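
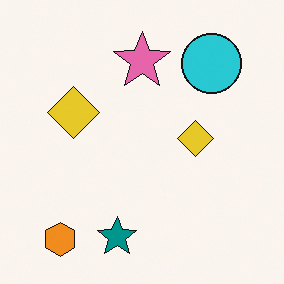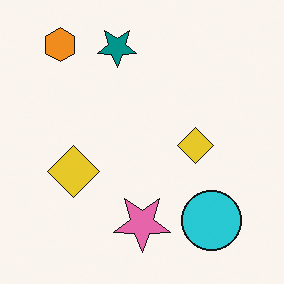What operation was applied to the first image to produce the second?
It was flipped vertically (top ↔ bottom).

The orange hexagon is in the bottom-left of the first image and the top-left of the second — shapes on opposite sides of the horizontal midline have swapped in a mirror flip.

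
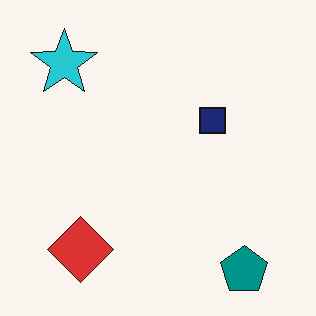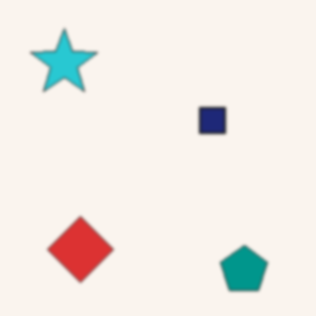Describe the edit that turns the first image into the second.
This is the original image given a subtle gaussian blur.

Shape edges and outlines are uniformly softened across the whole image.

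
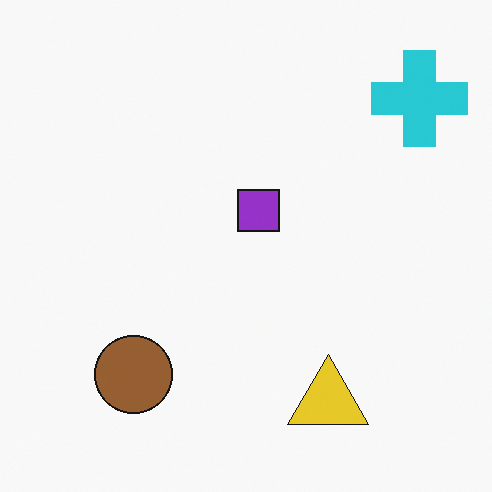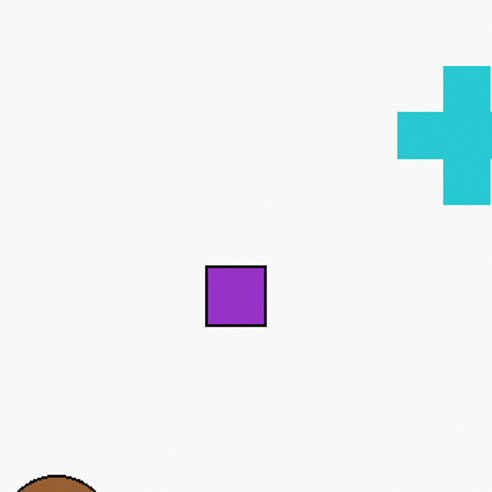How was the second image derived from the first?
The second image is the first cropped to a modestly smaller region and rescaled.

The visible shapes are larger and the field of view is narrower; shapes near the original edges may be partly or wholly outside the frame — a crop-and-rescale.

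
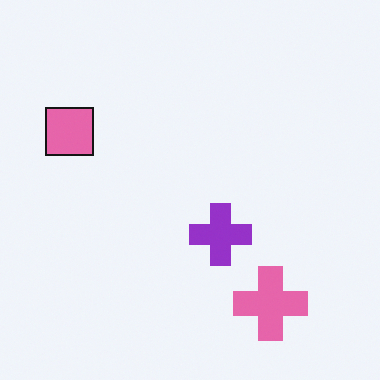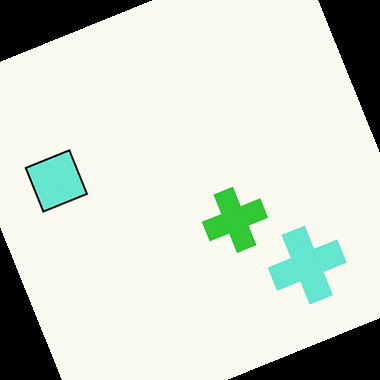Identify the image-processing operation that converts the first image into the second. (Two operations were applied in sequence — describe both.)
This is the original image hue-shifted through roughly half the color wheel, then rotated counter-clockwise by a clearly visible amount.

Every shape's color has rotated by the same amount around the hue wheel — a uniform hue shift. Every shape is tilted by the same angle and the image corners show triangular fill wedges — a whole-image rotation by a non-right angle.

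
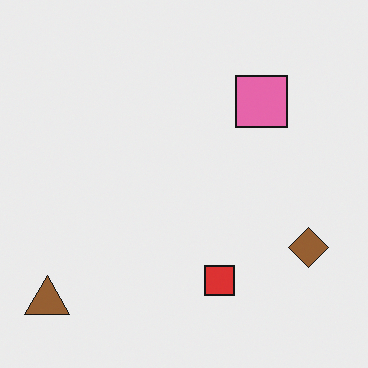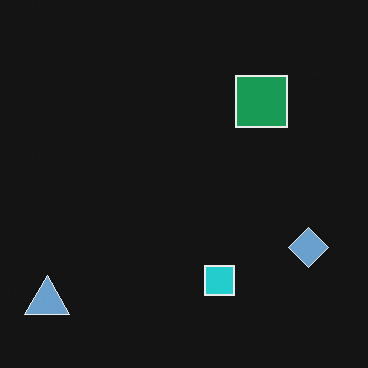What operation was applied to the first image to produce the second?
It was color-inverted (negative).

The light background has become dark and every shape's color is its complement — a photographic negative.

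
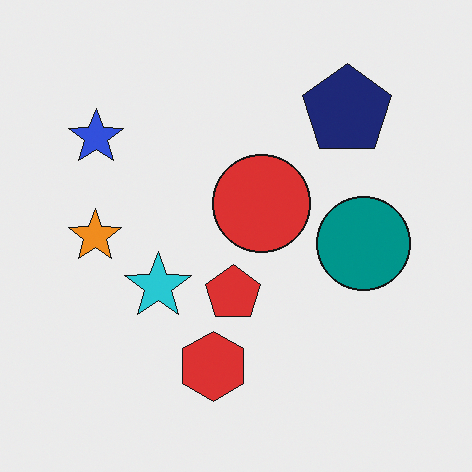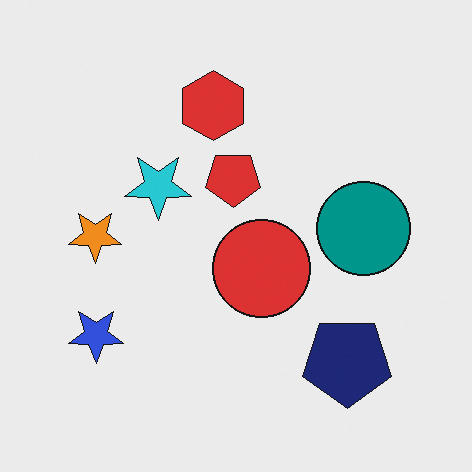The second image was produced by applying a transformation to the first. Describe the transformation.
The image was flipped vertically (top ↔ bottom).

The red hexagon is in the bottom of the first image and the top of the second — shapes on opposite sides of the horizontal midline have swapped in a mirror flip.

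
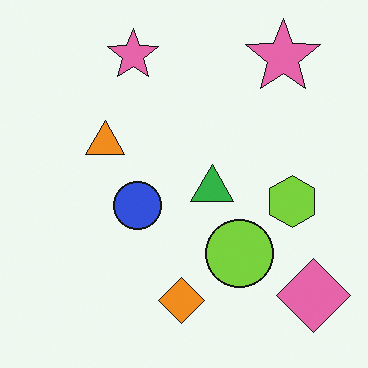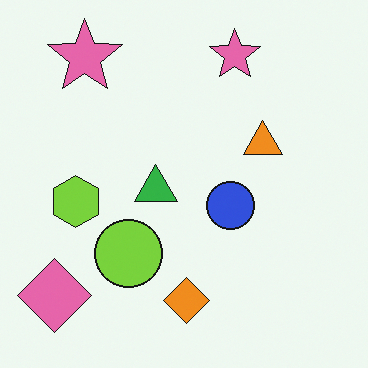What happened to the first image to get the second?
It was flipped horizontally (left ↔ right).

The pink diamond is in the bottom-right of the first image and the bottom-left of the second — shapes on opposite sides of the vertical midline have swapped in a mirror flip.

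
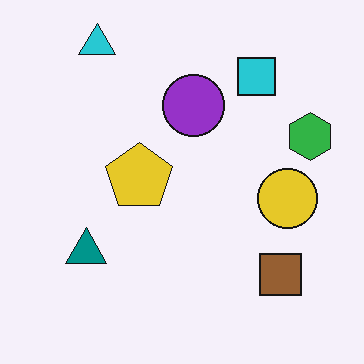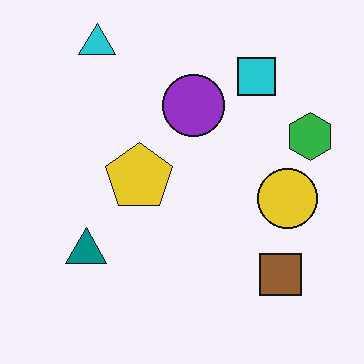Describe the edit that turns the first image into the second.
The image was JPEG-compressed with visible artifacts.

Blocky 8×8 compression artifacts appear around shape edges and the flat background shows ringing — characteristic JPEG degradation.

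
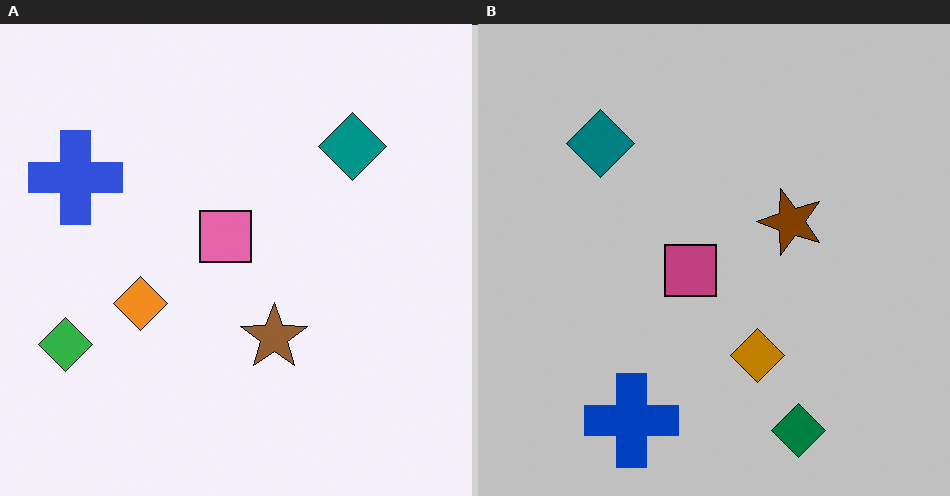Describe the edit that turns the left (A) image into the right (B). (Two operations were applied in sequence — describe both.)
It was rotated 90° counter-clockwise, then aggressively posterized.

The green diamond sits in the bottom-left of the left (A) image and the bottom-right of the right (B) — consistent with a whole-image 90° counter-clockwise rotation. Each flat color has snapped to a coarser quantized level — most visibly, the near-white background has dropped to a flat grey.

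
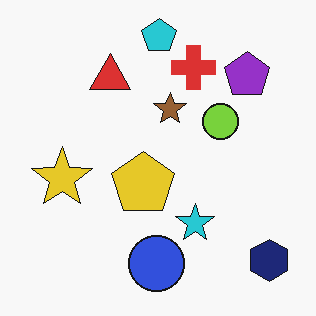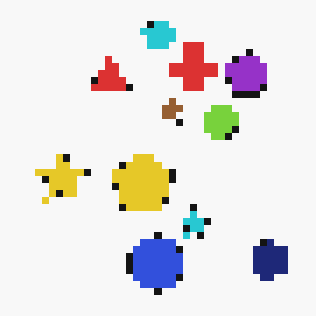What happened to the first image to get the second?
The image was pixelated into visible square blocks.

Shapes are reduced to large square blocks; fine edges and outlines are lost — a downscale-then-upscale (mosaic) effect.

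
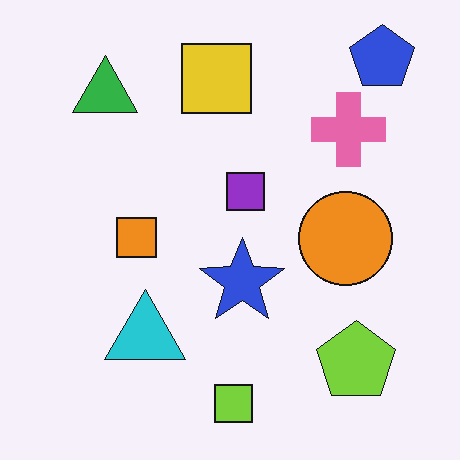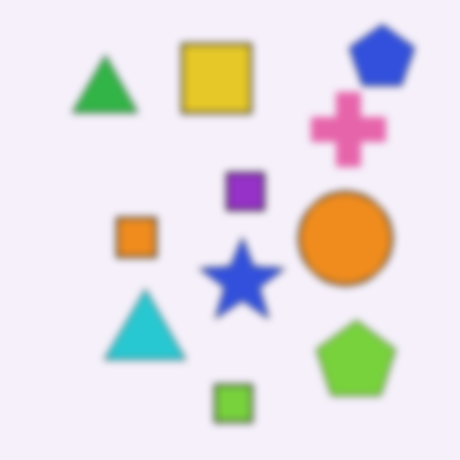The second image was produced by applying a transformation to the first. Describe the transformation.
The second image is the first moderately blurred.

Shape edges and outlines are uniformly softened across the whole image.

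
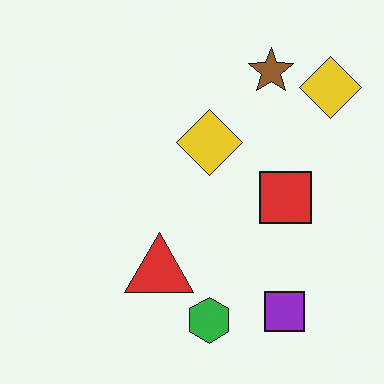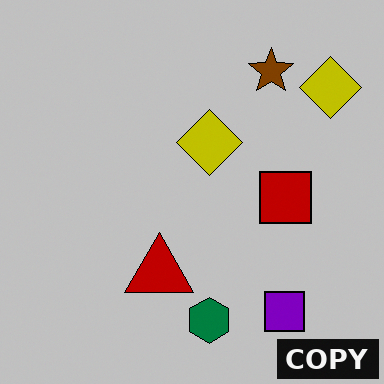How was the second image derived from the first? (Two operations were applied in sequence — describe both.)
The transformation is: aggressively posterized, then watermarked with the text "COPY" in the lower-right corner.

Each flat color has snapped to a coarser quantized level — most visibly, the near-white background has dropped to a flat grey. A dark label reading "COPY" appears in the lower-right corner.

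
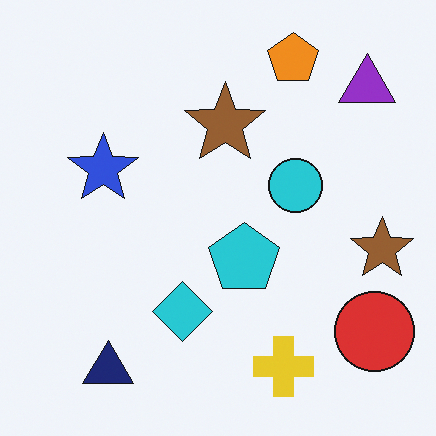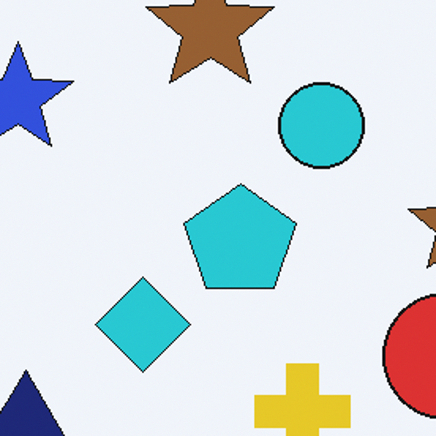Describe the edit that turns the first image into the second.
Cropped slightly and scaled back up.

The visible shapes are larger and the field of view is narrower; shapes near the original edges may be partly or wholly outside the frame — a crop-and-rescale.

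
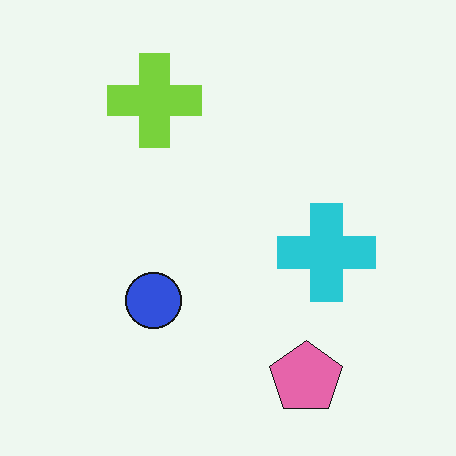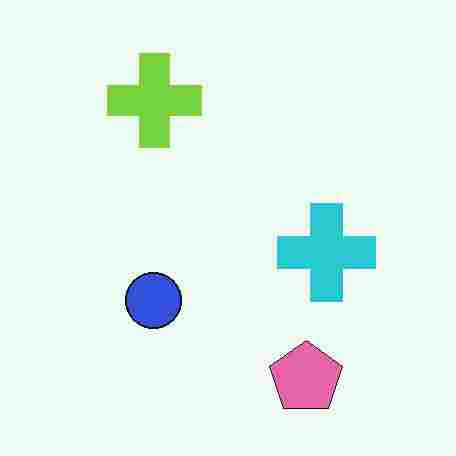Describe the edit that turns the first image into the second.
This is the original image heavily JPEG-compressed with obvious blocking artifacts.

Blocky 8×8 compression artifacts appear around shape edges and the flat background shows ringing — characteristic JPEG degradation.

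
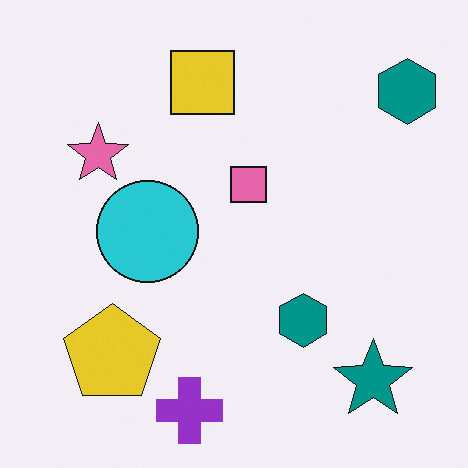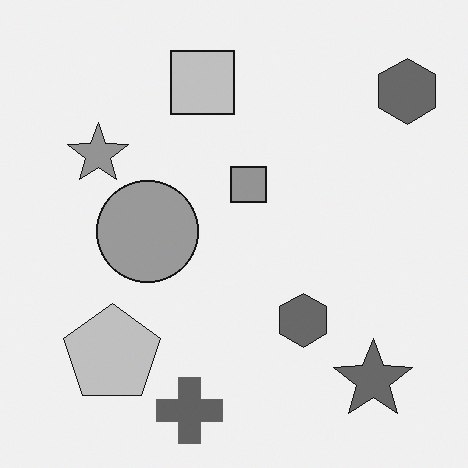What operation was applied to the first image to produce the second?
The transformation is: converted to grayscale.

All color is removed — every shape is now a shade of grey.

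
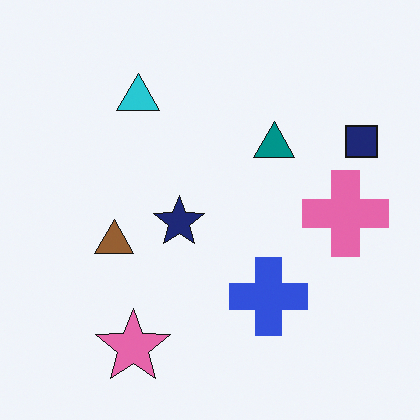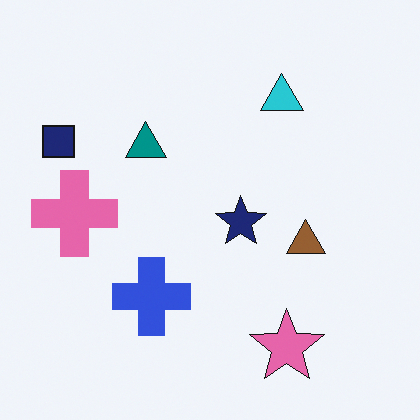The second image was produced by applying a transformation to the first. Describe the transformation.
It was flipped horizontally (left ↔ right).

The navy square is in the right of the first image and the left of the second — shapes on opposite sides of the vertical midline have swapped in a mirror flip.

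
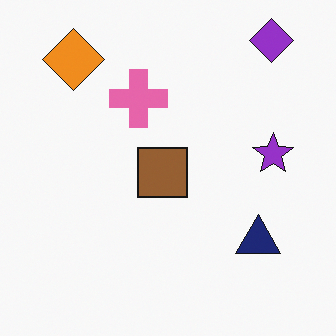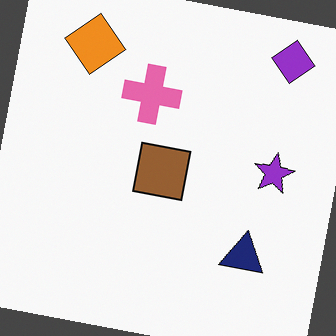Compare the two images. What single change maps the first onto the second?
This is the original image rotated clockwise by a few degrees.

Every shape is tilted by the same angle and the image corners show triangular fill wedges — a whole-image rotation by a non-right angle.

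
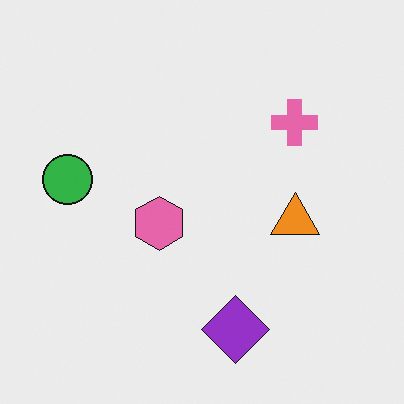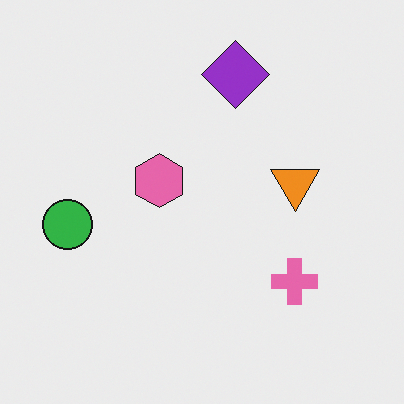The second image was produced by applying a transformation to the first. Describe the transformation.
The transformation is: flipped vertically (top ↔ bottom).

The purple diamond is in the bottom of the first image and the top of the second — shapes on opposite sides of the horizontal midline have swapped in a mirror flip.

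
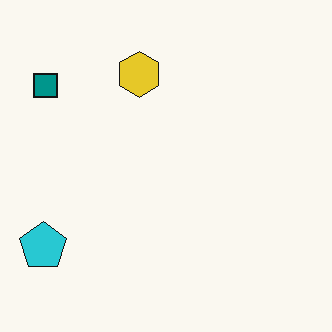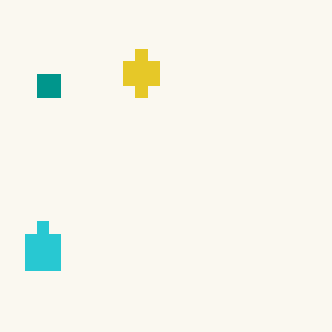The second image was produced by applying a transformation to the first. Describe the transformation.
This is the original image coarsely pixelated.

Shapes are reduced to large square blocks; fine edges and outlines are lost — a downscale-then-upscale (mosaic) effect.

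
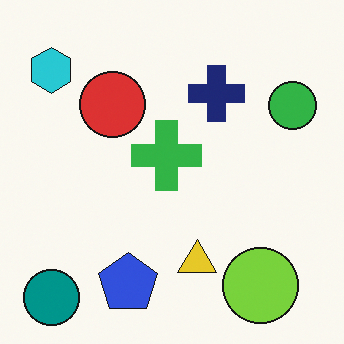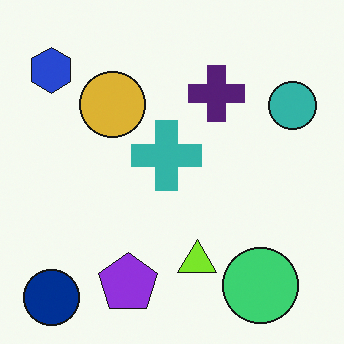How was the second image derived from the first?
The second image is the first hue-shifted by a small amount.

Every shape's color has rotated by the same amount around the hue wheel — a uniform hue shift.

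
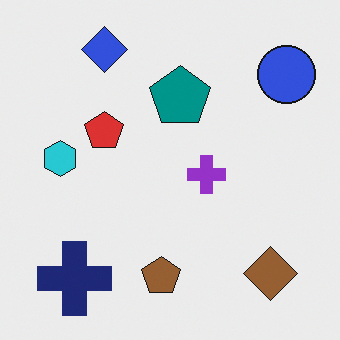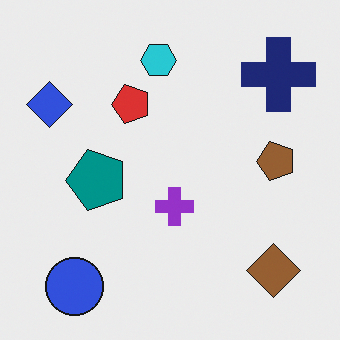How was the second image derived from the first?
The image was transposed (reflected across the top-left ↔ bottom-right diagonal).

Shapes have swapped their row and column positions — what was in the top-right is now in the bottom-left — a diagonal reflection.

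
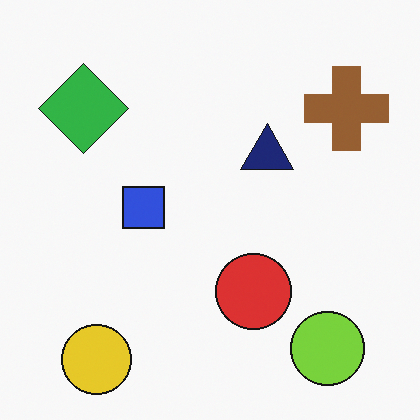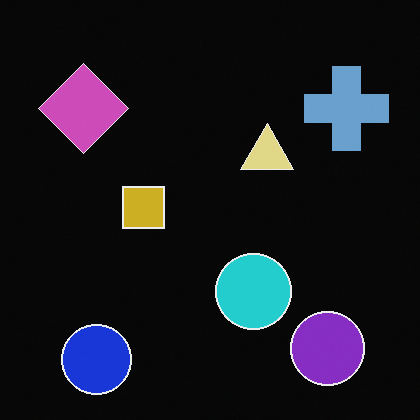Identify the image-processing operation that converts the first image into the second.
This is the original image color-inverted (negative).

The light background has become dark and every shape's color is its complement — a photographic negative.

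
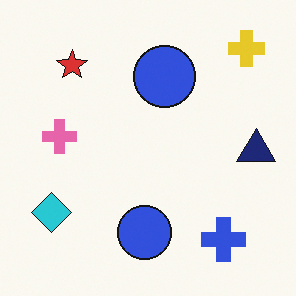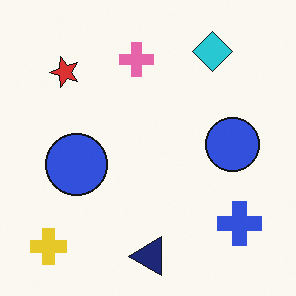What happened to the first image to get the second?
The transformation is: transposed (reflected across the top-left ↔ bottom-right diagonal).

Shapes have swapped their row and column positions — what was in the top-right is now in the bottom-left — a diagonal reflection.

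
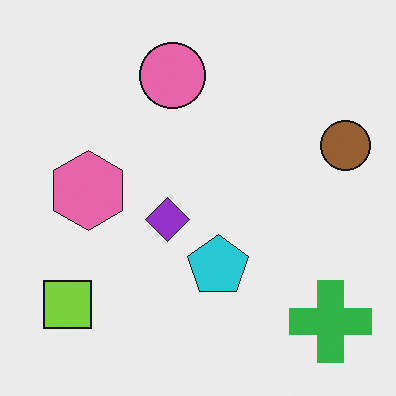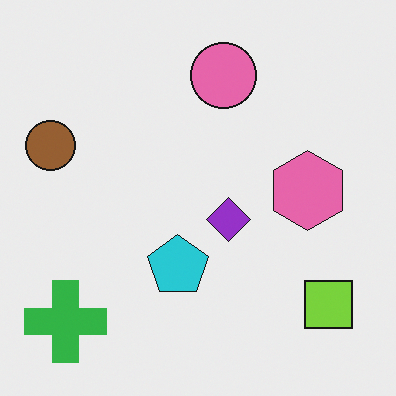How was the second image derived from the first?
The second image is the first flipped horizontally (left ↔ right).

The brown circle is in the right of the first image and the left of the second — shapes on opposite sides of the vertical midline have swapped in a mirror flip.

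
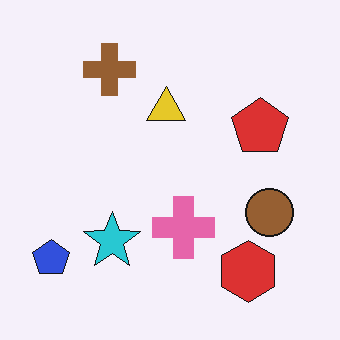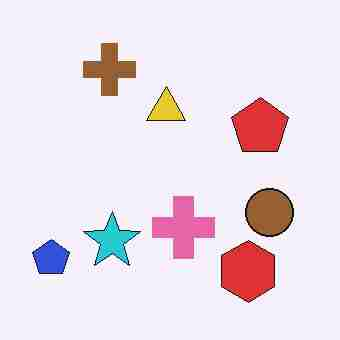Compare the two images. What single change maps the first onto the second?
The transformation is: degraded with heavy JPEG compression.

Blocky 8×8 compression artifacts appear around shape edges and the flat background shows ringing — characteristic JPEG degradation.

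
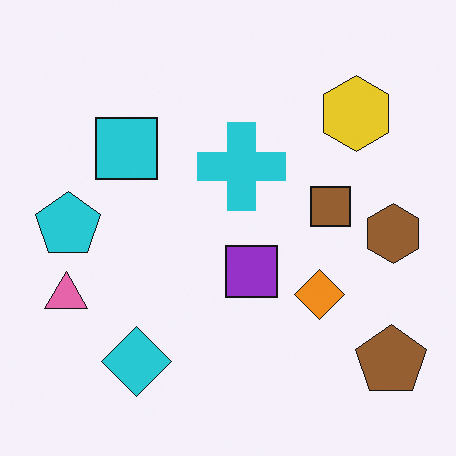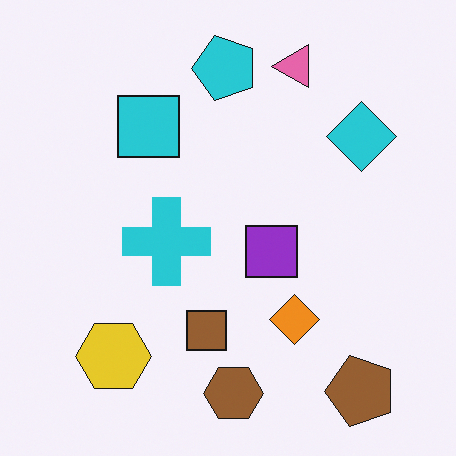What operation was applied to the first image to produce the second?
The second image is the first transposed (reflected across the top-left ↔ bottom-right diagonal).

Shapes have swapped their row and column positions — what was in the top-right is now in the bottom-left — a diagonal reflection.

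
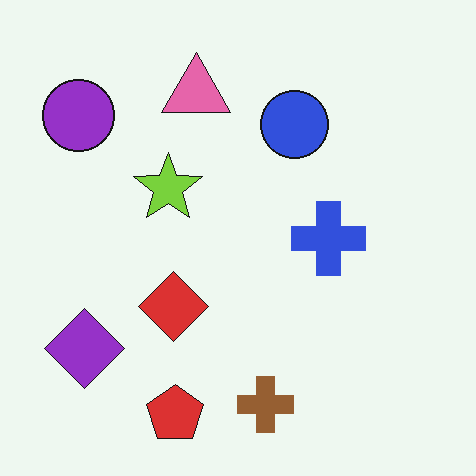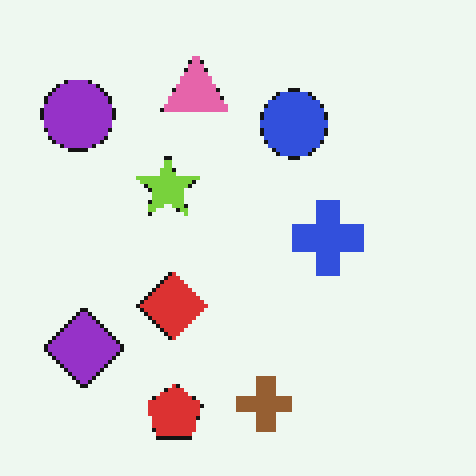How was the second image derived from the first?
Mildly pixelated.

Shapes are reduced to large square blocks; fine edges and outlines are lost — a downscale-then-upscale (mosaic) effect.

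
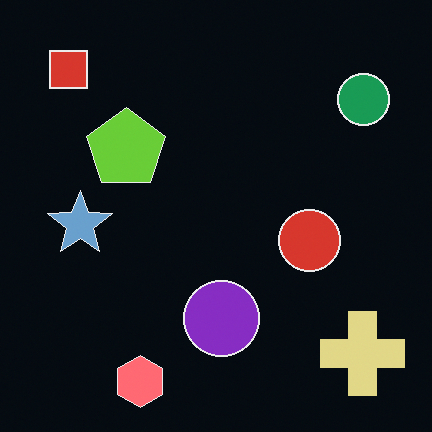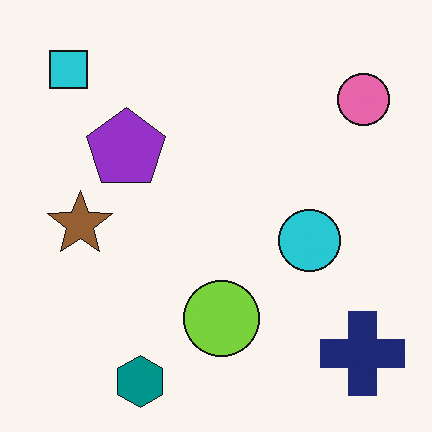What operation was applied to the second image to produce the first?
The first image is the second color-inverted (negative).

The light background has become dark and every shape's color is its complement — a photographic negative.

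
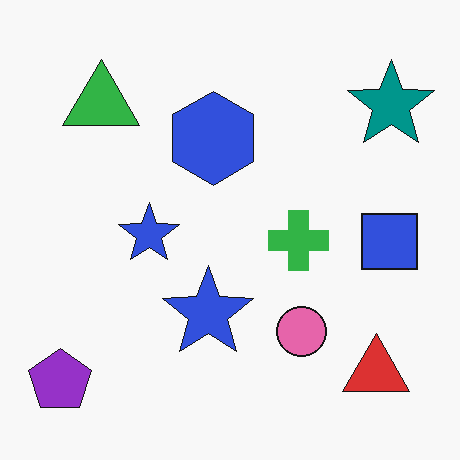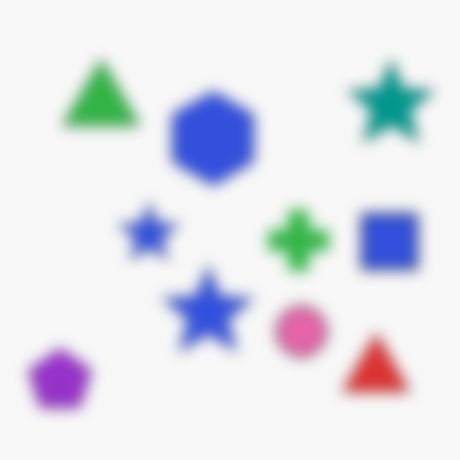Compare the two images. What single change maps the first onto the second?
The transformation is: strongly gaussian-blurred.

Shape edges and outlines are uniformly softened across the whole image.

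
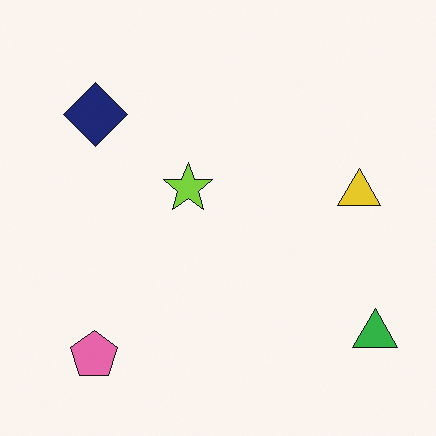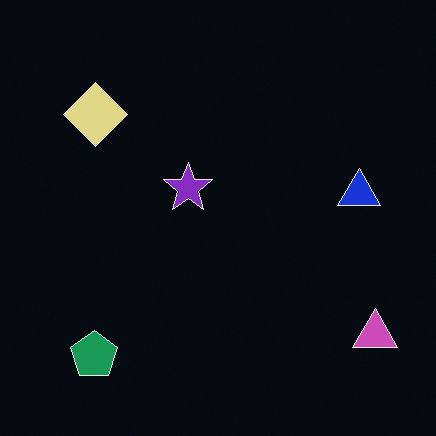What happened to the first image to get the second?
Color-inverted (negative).

The light background has become dark and every shape's color is its complement — a photographic negative.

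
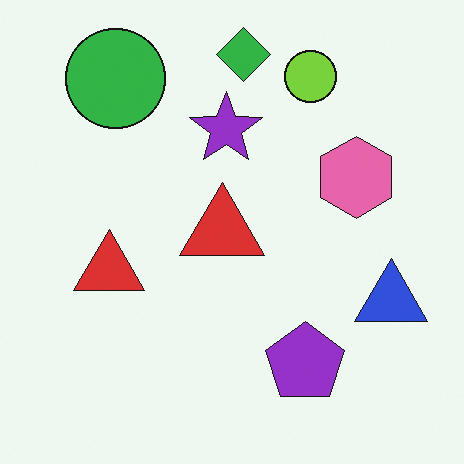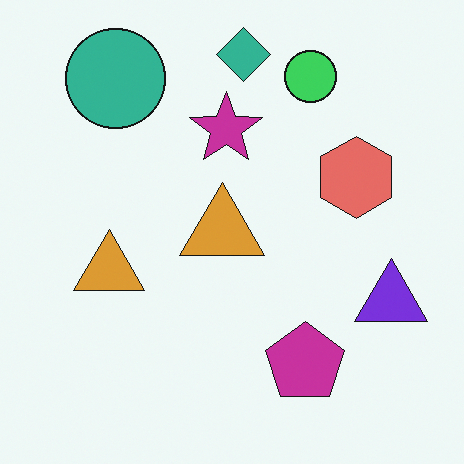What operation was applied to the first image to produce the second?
The image was hue-shifted by a small amount.

Every shape's color has rotated by the same amount around the hue wheel — a uniform hue shift.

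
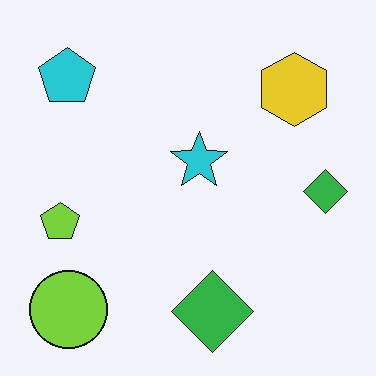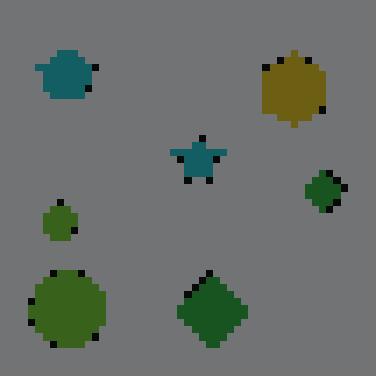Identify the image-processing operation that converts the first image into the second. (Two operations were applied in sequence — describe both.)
It was noticeably darkened, then pixelated into visible square blocks.

Every pixel — background and shapes alike — is uniformly darkened. Shapes are reduced to large square blocks; fine edges and outlines are lost — a downscale-then-upscale (mosaic) effect.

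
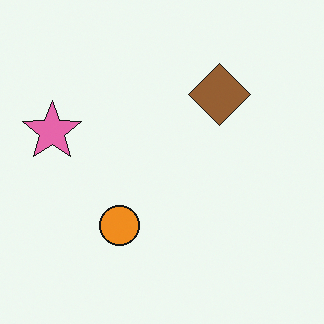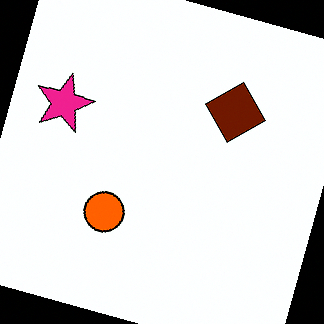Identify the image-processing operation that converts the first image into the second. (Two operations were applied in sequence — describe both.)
It was rotated clockwise by a moderate amount, then given much higher contrast.

Every shape is tilted by the same angle and the image corners show triangular fill wedges — a whole-image rotation by a non-right angle. Tones are pushed away from mid-grey across the whole image — a global contrast change.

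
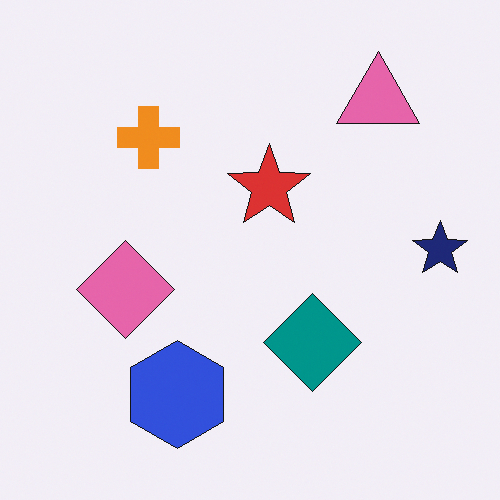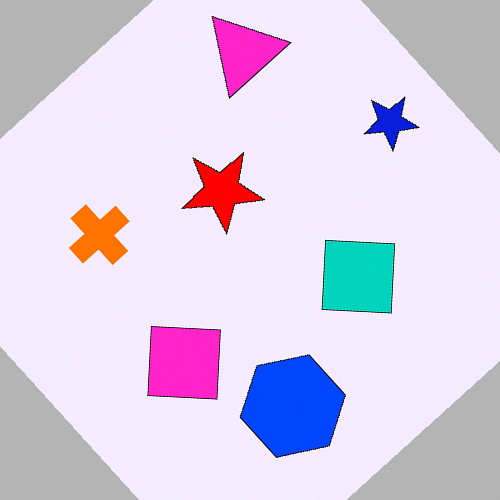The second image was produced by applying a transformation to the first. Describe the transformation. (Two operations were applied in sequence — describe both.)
The transformation is: heavily oversaturated, then rotated counter-clockwise by a large amount — several tens of degrees.

All colors are more vivid — a global saturation change. Every shape is tilted by the same angle and the image corners show triangular fill wedges — a whole-image rotation by a non-right angle.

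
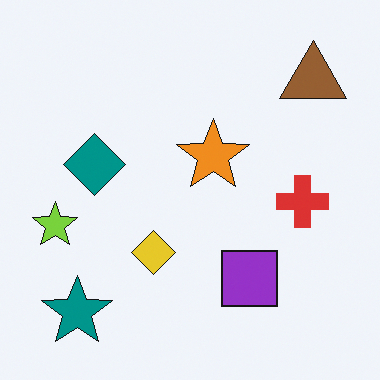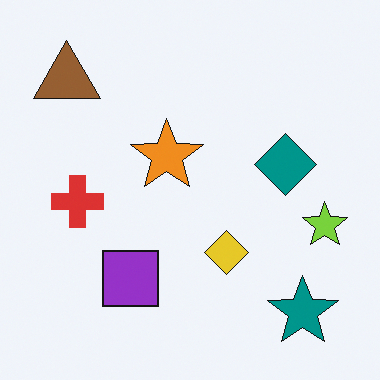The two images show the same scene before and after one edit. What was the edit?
This is the original image flipped horizontally (left ↔ right).

The lime star is in the left of the first image and the right of the second — shapes on opposite sides of the vertical midline have swapped in a mirror flip.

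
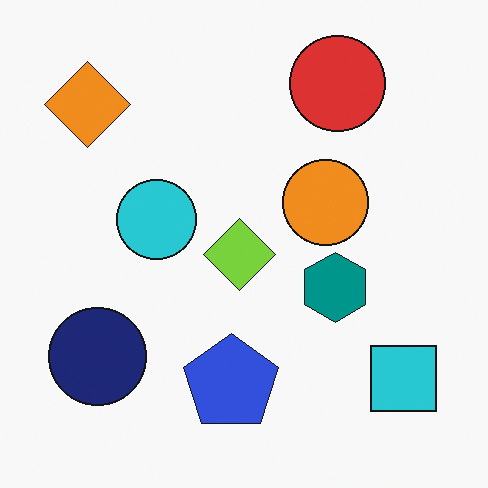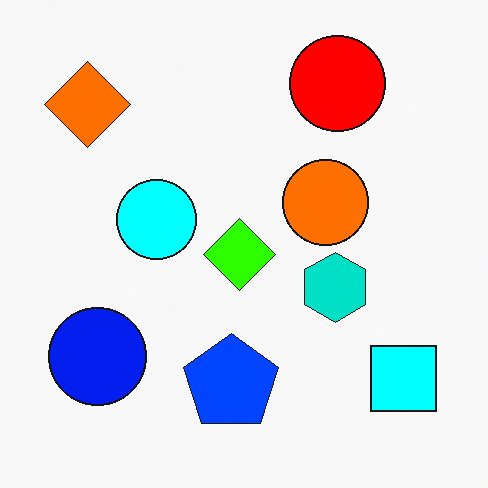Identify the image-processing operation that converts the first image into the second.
It was made much more vivid (saturation change).

All colors are more vivid — a global saturation change.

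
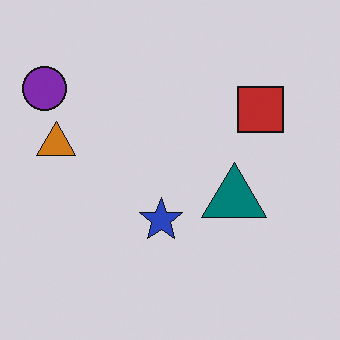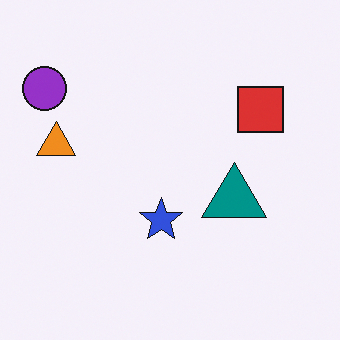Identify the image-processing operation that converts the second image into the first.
It was darkened a little.

Every pixel — background and shapes alike — is uniformly darkened.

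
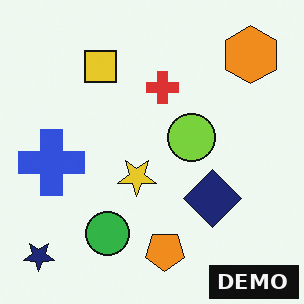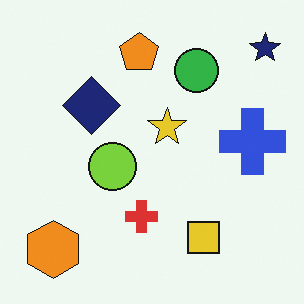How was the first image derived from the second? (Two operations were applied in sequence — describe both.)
The transformation is: rotated 180°, then watermarked with the text "DEMO" in the lower-right corner.

The navy star sits in the top-right of the second image and the bottom-left of the first — consistent with a whole-image 180° rotation. A dark label reading "DEMO" appears in the lower-right corner.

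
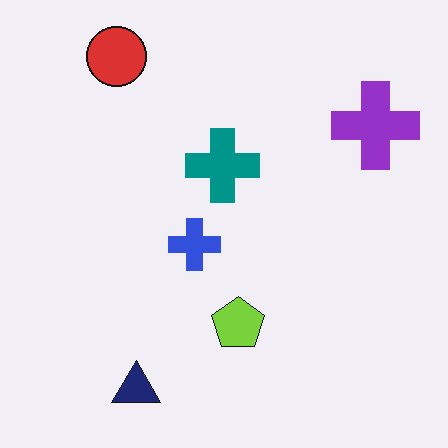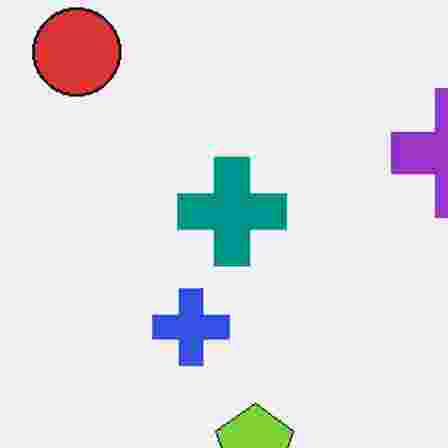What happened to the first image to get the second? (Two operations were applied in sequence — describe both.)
Cropped to a modestly smaller region and rescaled, then degraded with heavy JPEG compression.

The visible shapes are larger and the field of view is narrower; shapes near the original edges may be partly or wholly outside the frame — a crop-and-rescale. Blocky 8×8 compression artifacts appear around shape edges and the flat background shows ringing — characteristic JPEG degradation.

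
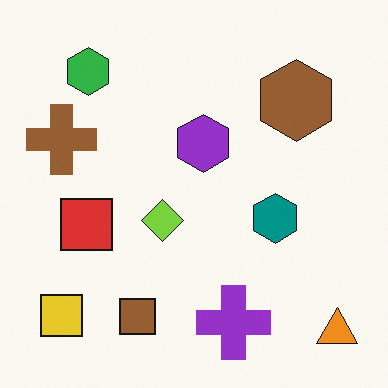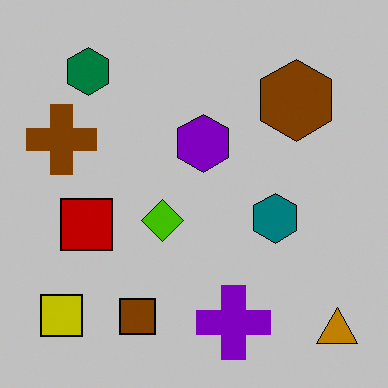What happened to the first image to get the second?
The second image is the first heavily posterized to just a handful of flat colors.

Each flat color has snapped to a coarser quantized level — most visibly, the near-white background has dropped to a flat grey.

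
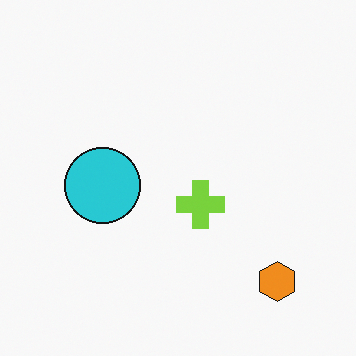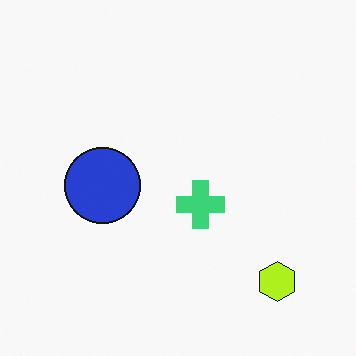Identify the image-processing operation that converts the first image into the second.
The second image is the first hue-shifted slightly.

Every shape's color has rotated by the same amount around the hue wheel — a uniform hue shift.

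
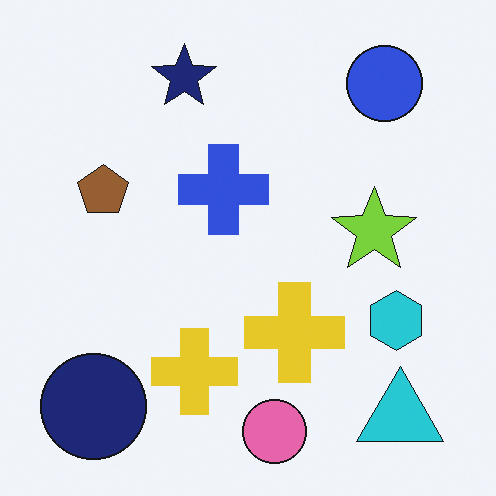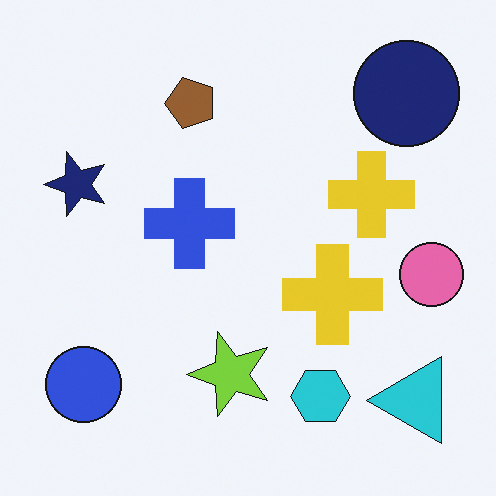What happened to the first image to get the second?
The second image is the first transposed (reflected across the top-left ↔ bottom-right diagonal).

Shapes have swapped their row and column positions — what was in the top-right is now in the bottom-left — a diagonal reflection.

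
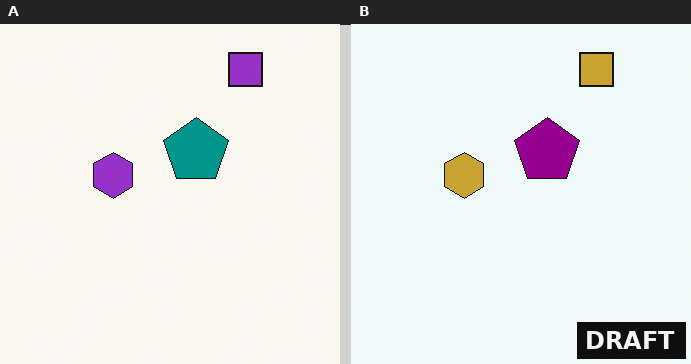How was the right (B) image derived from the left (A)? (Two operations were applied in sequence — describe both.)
It was hue-shifted noticeably, then watermarked with the text "DRAFT" in the lower-right corner.

Every shape's color has rotated by the same amount around the hue wheel — a uniform hue shift. A dark label reading "DRAFT" appears in the lower-right corner.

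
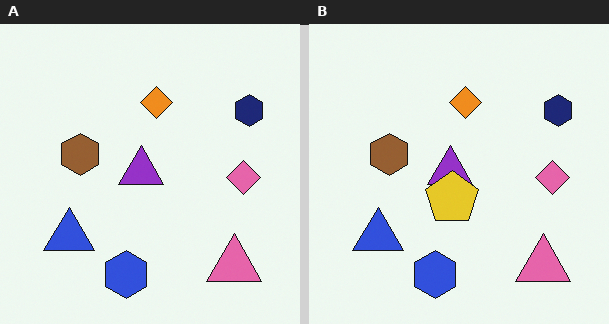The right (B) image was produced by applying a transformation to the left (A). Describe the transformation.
The transformation is: overlaid with an additional yellow pentagon.

A yellow pentagon appears in the right (B) image that is absent from the left (A).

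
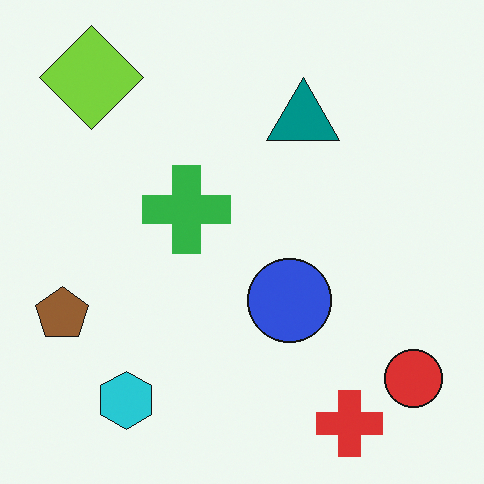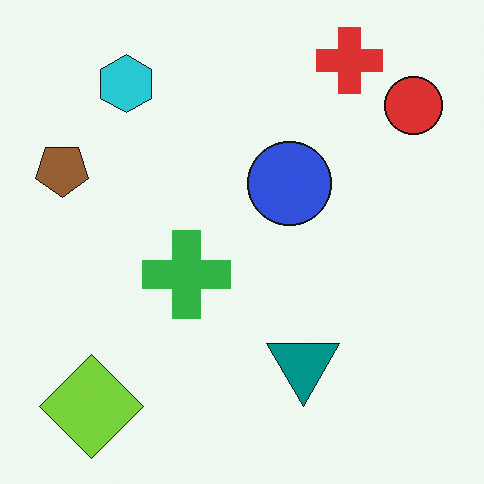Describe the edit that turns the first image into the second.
The second image is the first flipped vertically (top ↔ bottom).

The red cross is in the bottom-right of the first image and the top-right of the second — shapes on opposite sides of the horizontal midline have swapped in a mirror flip.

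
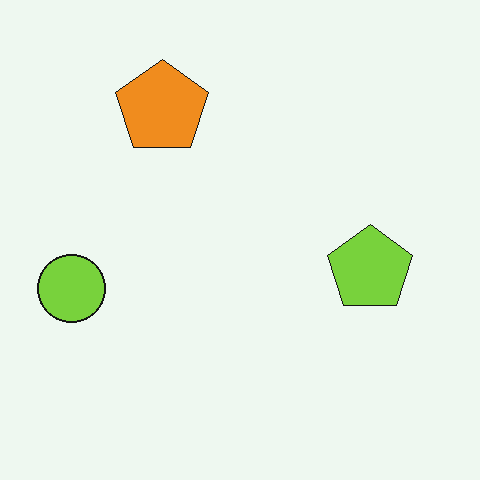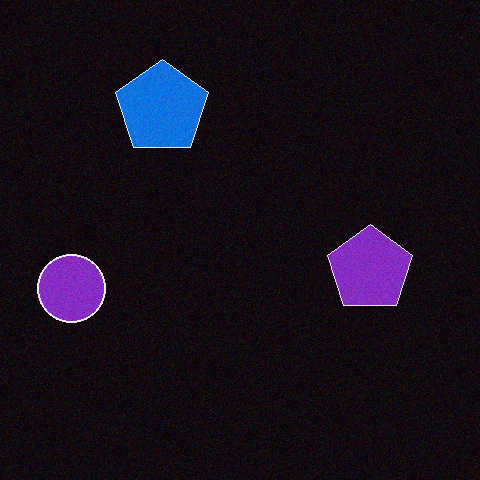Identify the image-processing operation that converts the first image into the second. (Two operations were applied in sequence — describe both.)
The image was color-inverted (negative), then degraded with subtle gaussian noise.

The light background has become dark and every shape's color is its complement — a photographic negative. Random speckle covers the whole image, including the flat background.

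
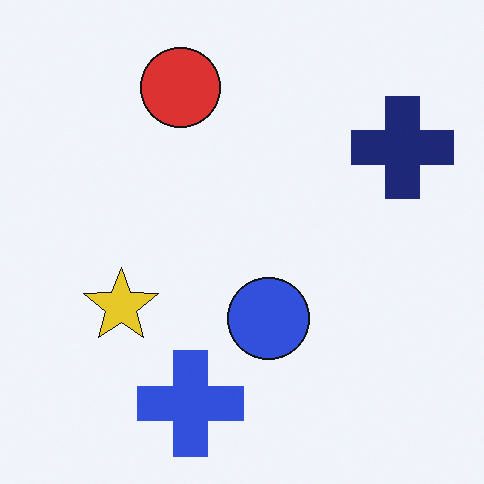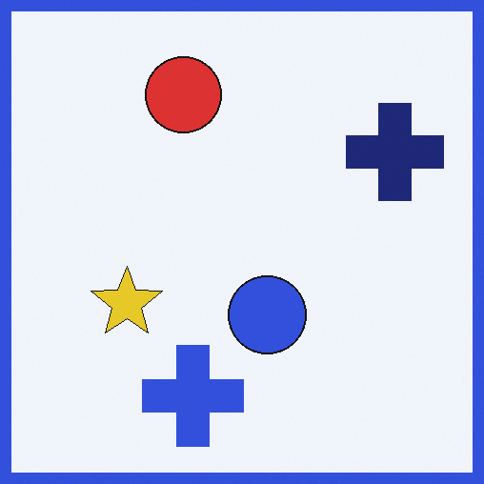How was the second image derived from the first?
The transformation is: framed with a blue border.

A solid blue frame runs around the edge of the second image, with the content slightly shrunk inside it.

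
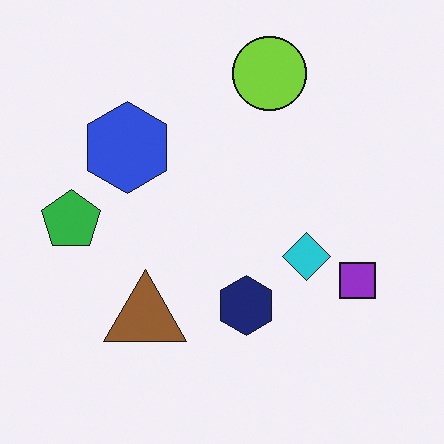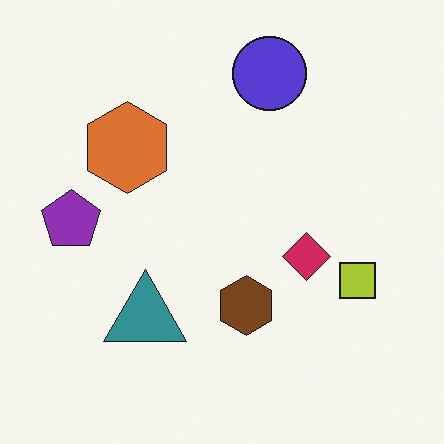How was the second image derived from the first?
It was hue-shifted through roughly a third of the color wheel.

Every shape's color has rotated by the same amount around the hue wheel — a uniform hue shift.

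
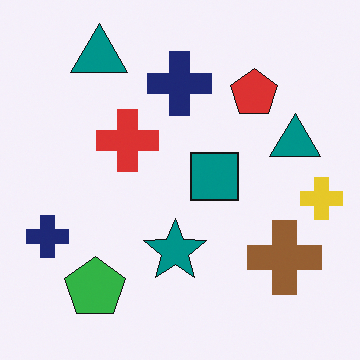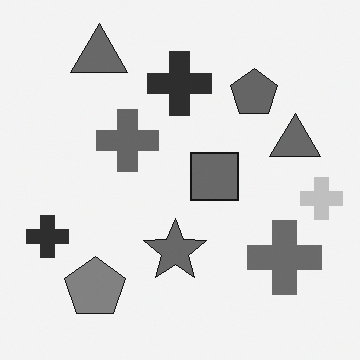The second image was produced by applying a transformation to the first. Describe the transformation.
Converted to grayscale.

All color is removed — every shape is now a shade of grey.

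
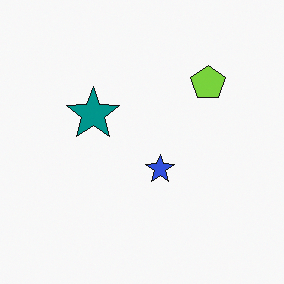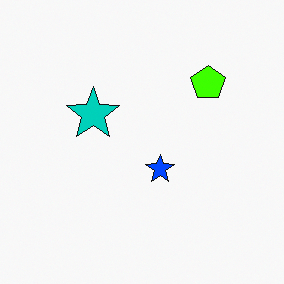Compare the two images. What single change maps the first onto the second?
The image was made much more vivid (saturation change).

All colors are more vivid — a global saturation change.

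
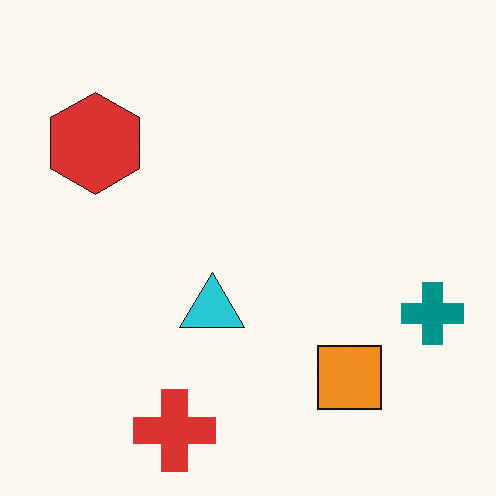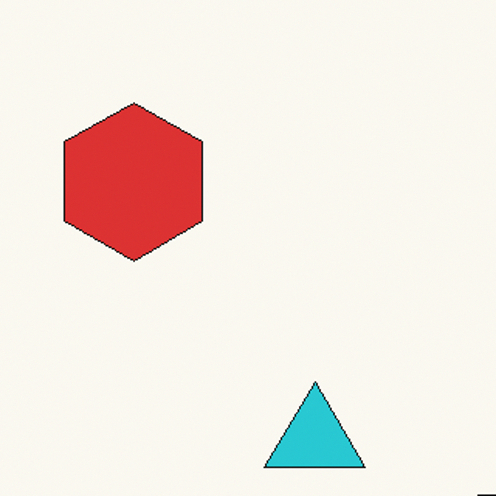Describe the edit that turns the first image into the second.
The image was cropped to a modestly smaller region and rescaled.

The visible shapes are larger and the field of view is narrower; shapes near the original edges may be partly or wholly outside the frame — a crop-and-rescale.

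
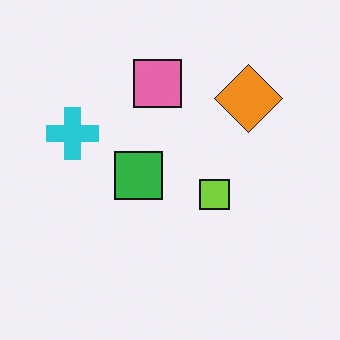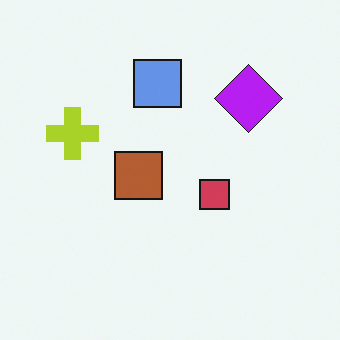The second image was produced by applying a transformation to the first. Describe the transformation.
The transformation is: hue-shifted by a large amount.

Every shape's color has rotated by the same amount around the hue wheel — a uniform hue shift.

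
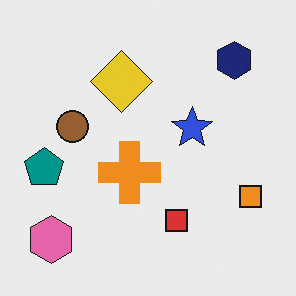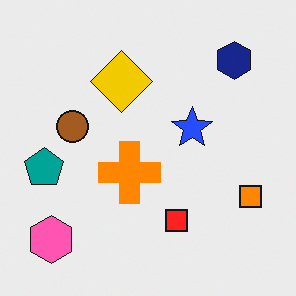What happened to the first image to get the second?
The second image is the first slightly oversaturated.

All colors are more vivid — a global saturation change.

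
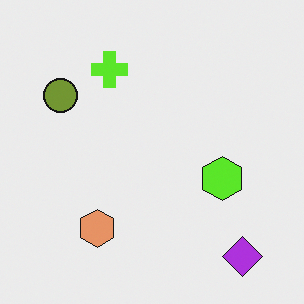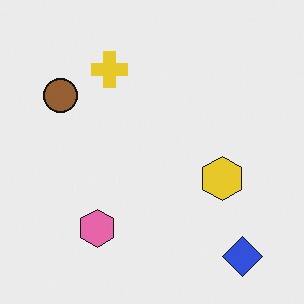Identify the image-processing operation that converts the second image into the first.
The first image is the second hue-shifted slightly.

Every shape's color has rotated by the same amount around the hue wheel — a uniform hue shift.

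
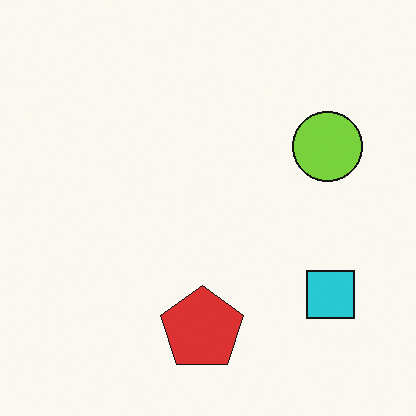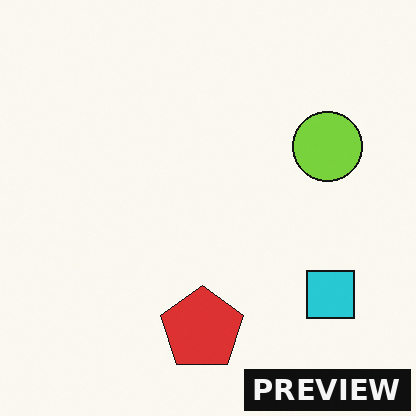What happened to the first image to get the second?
This is the original image watermarked with the text "PREVIEW" in the lower-right corner.

A dark label reading "PREVIEW" appears in the lower-right corner.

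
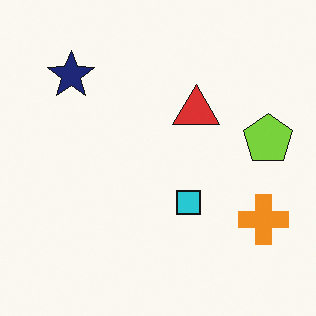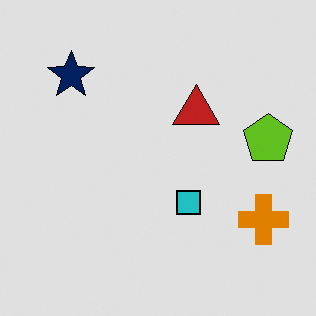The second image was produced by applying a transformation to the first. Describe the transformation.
The second image is the first posterized to a reduced palette.

Each flat color has snapped to a coarser quantized level — most visibly, the near-white background has dropped to a flat grey.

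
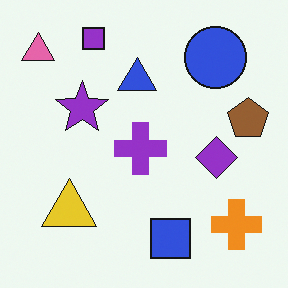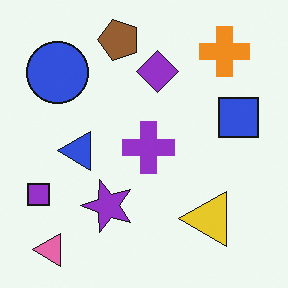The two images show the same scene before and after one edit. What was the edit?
This is the original image rotated 90° counter-clockwise.

The pink triangle sits in the top-left of the first image and the bottom-left of the second — consistent with a whole-image 90° counter-clockwise rotation.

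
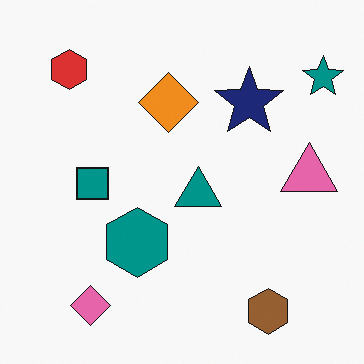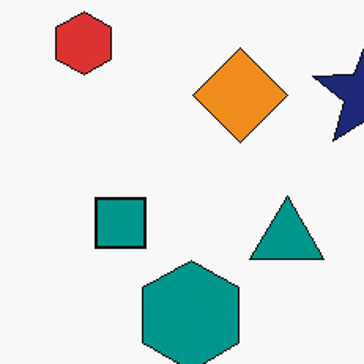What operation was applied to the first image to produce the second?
It was cropped slightly and scaled back up.

The visible shapes are larger and the field of view is narrower; shapes near the original edges may be partly or wholly outside the frame — a crop-and-rescale.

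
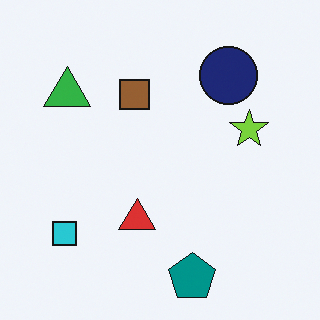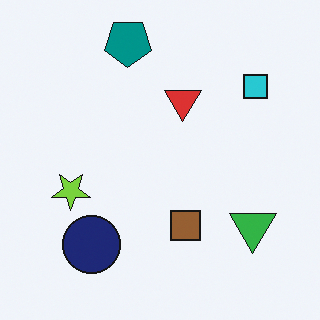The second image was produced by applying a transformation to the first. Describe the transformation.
It was rotated 180°.

The teal pentagon sits in the bottom of the first image and the top of the second — consistent with a whole-image 180° rotation.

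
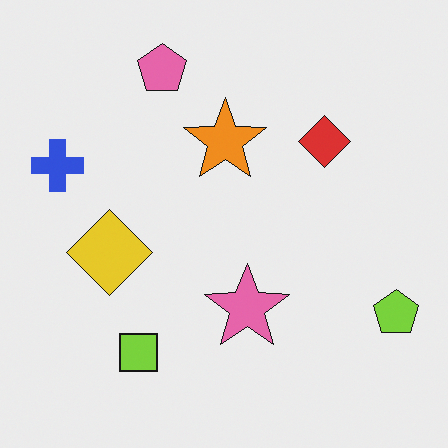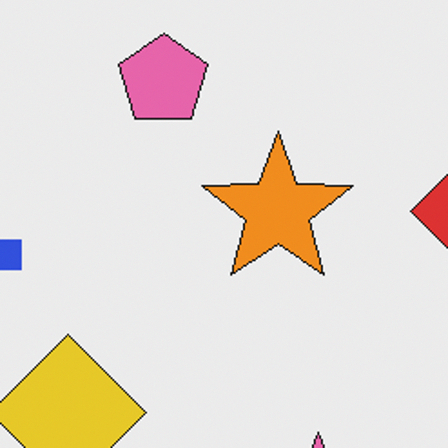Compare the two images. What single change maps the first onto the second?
The image was cropped to a noticeably smaller region and rescaled.

The visible shapes are larger and the field of view is narrower; shapes near the original edges may be partly or wholly outside the frame — a crop-and-rescale.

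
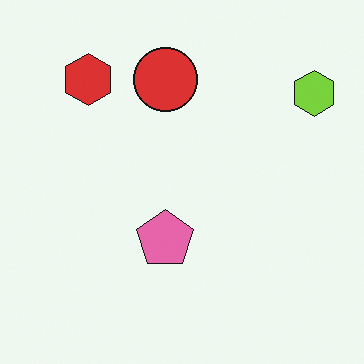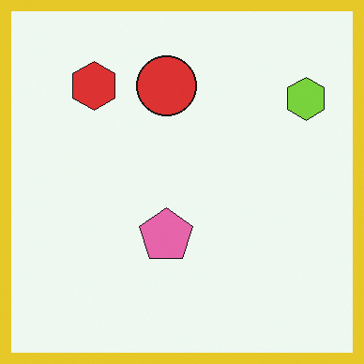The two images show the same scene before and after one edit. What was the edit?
The second image is the first framed with a yellow border.

A solid yellow frame runs around the edge of the second image, with the content slightly shrunk inside it.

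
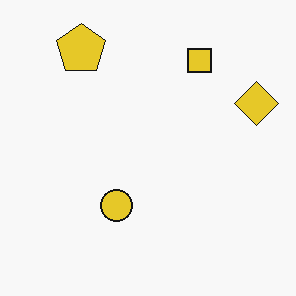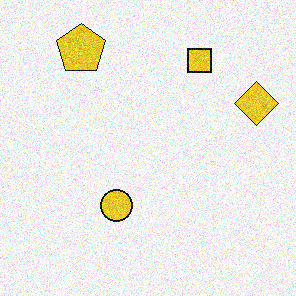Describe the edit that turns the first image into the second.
Degraded with visible gaussian noise.

Random speckle covers the whole image, including the flat background.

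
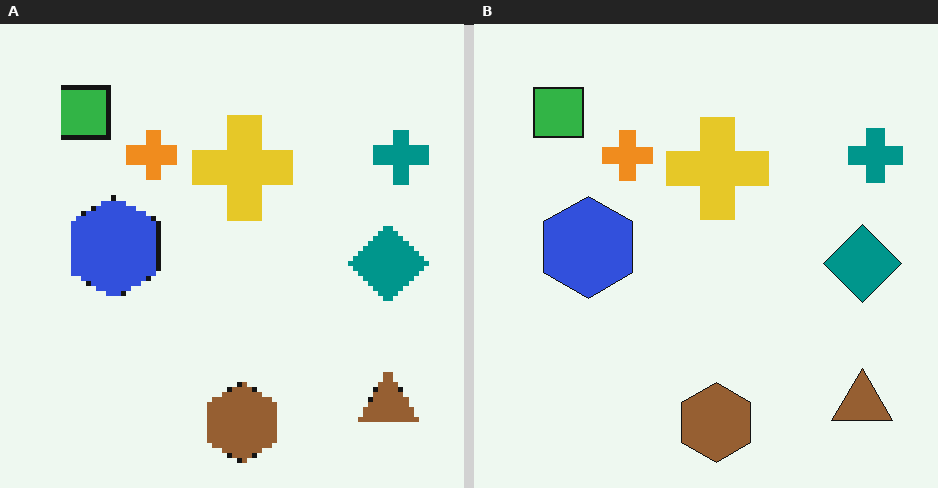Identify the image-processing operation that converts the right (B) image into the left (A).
It was lightly pixelated (a mild mosaic effect).

Shapes are reduced to large square blocks; fine edges and outlines are lost — a downscale-then-upscale (mosaic) effect.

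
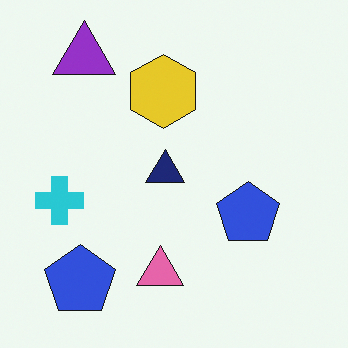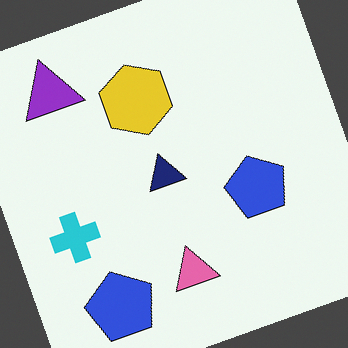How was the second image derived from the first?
This is the original image rotated counter-clockwise by a moderate amount.

Every shape is tilted by the same angle and the image corners show triangular fill wedges — a whole-image rotation by a non-right angle.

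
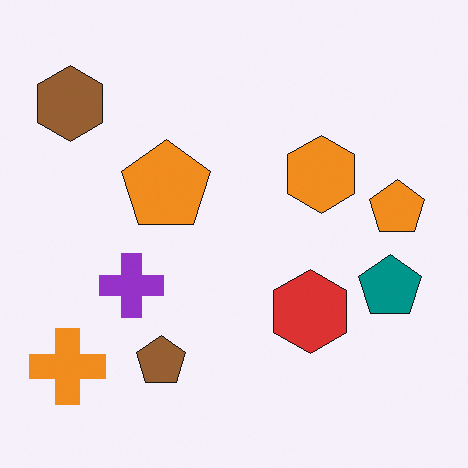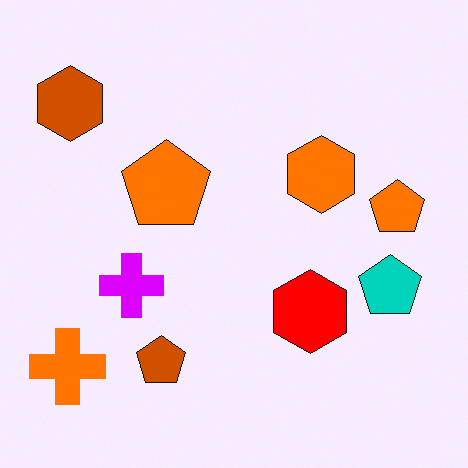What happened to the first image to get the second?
It was heavily oversaturated.

All colors are more vivid — a global saturation change.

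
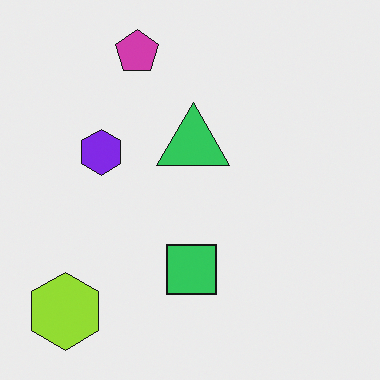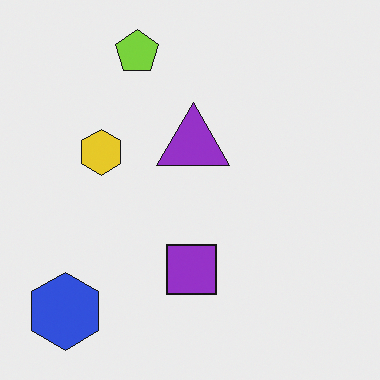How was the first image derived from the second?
The image was hue-shifted through roughly half the color wheel.

Every shape's color has rotated by the same amount around the hue wheel — a uniform hue shift.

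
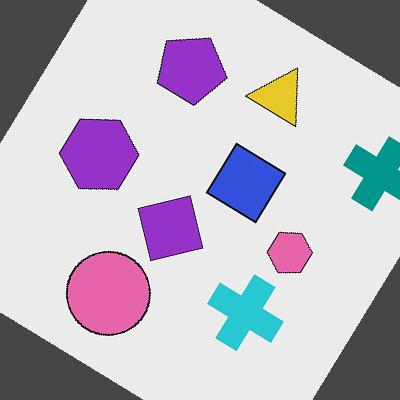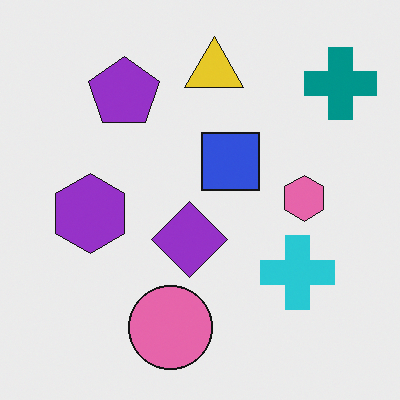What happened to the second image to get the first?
The transformation is: rotated clockwise by a large amount — several tens of degrees.

Every shape is tilted by the same angle and the image corners show triangular fill wedges — a whole-image rotation by a non-right angle.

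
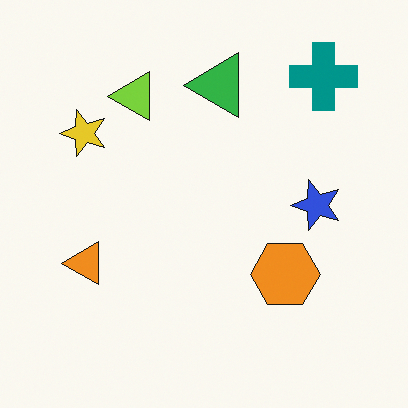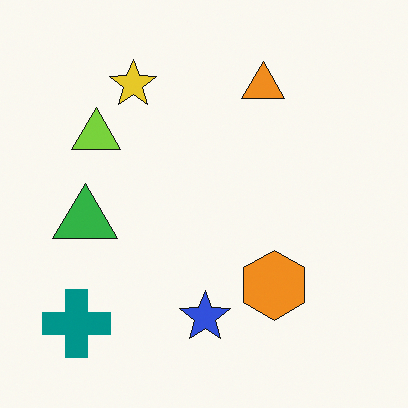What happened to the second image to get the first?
It was transposed (reflected across the top-left ↔ bottom-right diagonal).

Shapes have swapped their row and column positions — what was in the top-right is now in the bottom-left — a diagonal reflection.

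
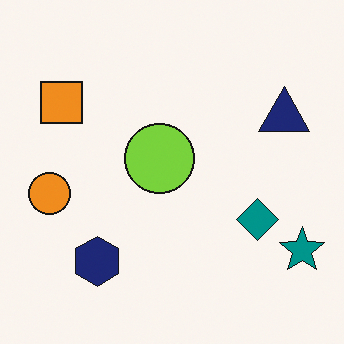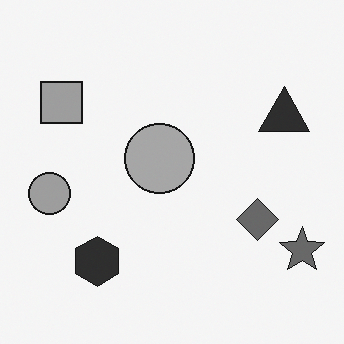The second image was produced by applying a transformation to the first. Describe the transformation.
The second image is the first converted to grayscale.

All color is removed — every shape is now a shade of grey.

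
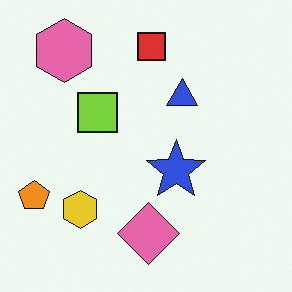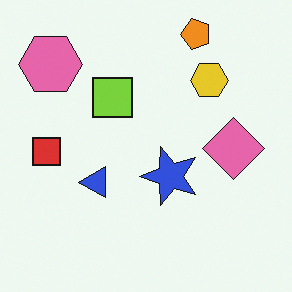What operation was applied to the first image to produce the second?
It was transposed (reflected across the top-left ↔ bottom-right diagonal).

Shapes have swapped their row and column positions — what was in the top-right is now in the bottom-left — a diagonal reflection.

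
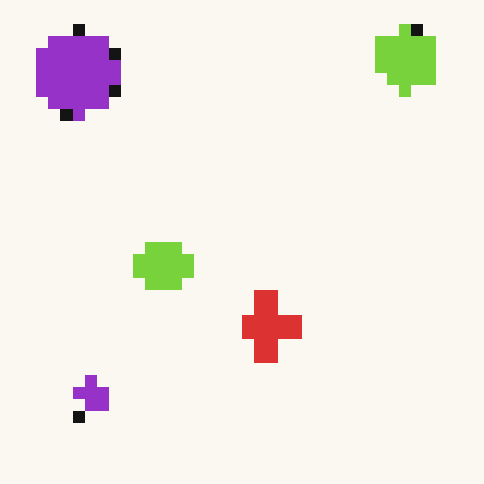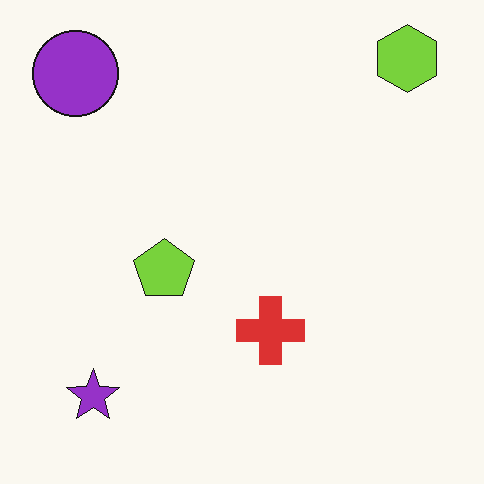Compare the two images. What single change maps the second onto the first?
The transformation is: coarsely pixelated.

Shapes are reduced to large square blocks; fine edges and outlines are lost — a downscale-then-upscale (mosaic) effect.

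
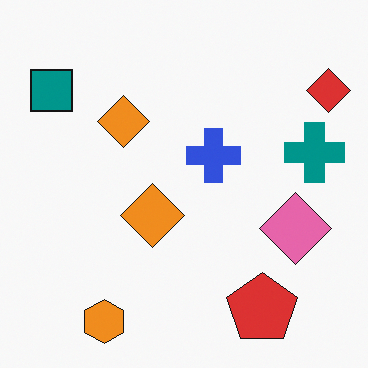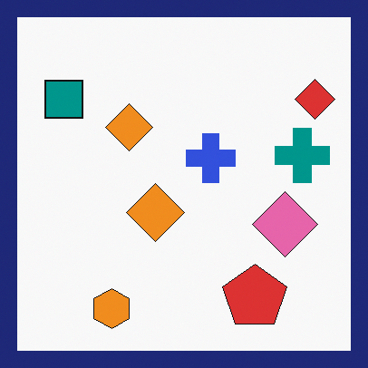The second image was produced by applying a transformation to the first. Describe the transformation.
Framed with a navy border.

A solid navy frame runs around the edge of the second image, with the content slightly shrunk inside it.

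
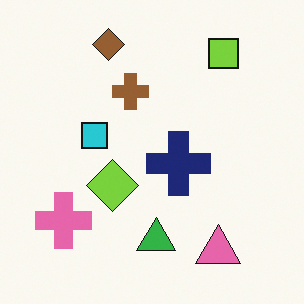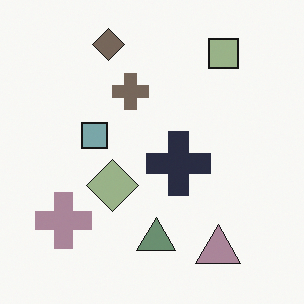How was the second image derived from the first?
This is the original image made much more muted (saturation change).

All colors are more muted and greyish — a global saturation change.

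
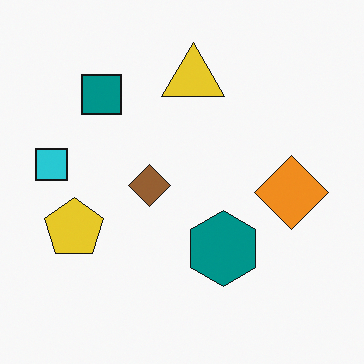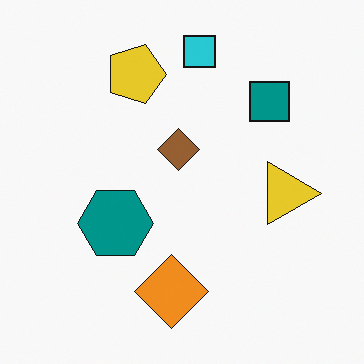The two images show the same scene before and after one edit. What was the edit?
This is the original image rotated 90° clockwise.

The cyan square sits in the left of the first image and the top of the second — consistent with a whole-image 90° clockwise rotation.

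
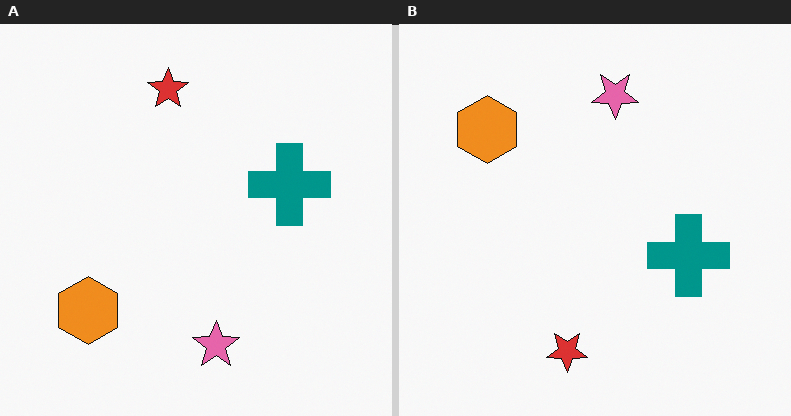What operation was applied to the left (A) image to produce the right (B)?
The image was flipped vertically (top ↔ bottom).

The red star is in the top of the left (A) image and the bottom of the right (B) — shapes on opposite sides of the horizontal midline have swapped in a mirror flip.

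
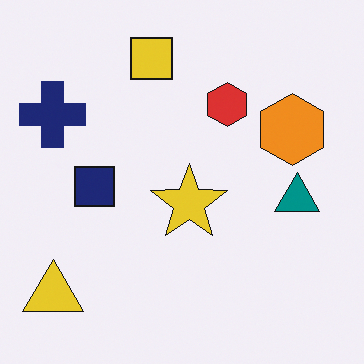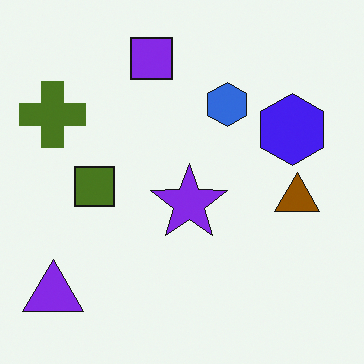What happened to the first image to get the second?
The image was hue-shifted by a large amount.

Every shape's color has rotated by the same amount around the hue wheel — a uniform hue shift.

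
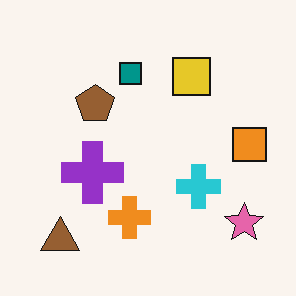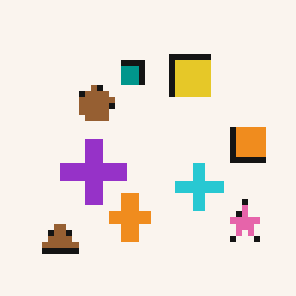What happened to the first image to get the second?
The image was moderately pixelated.

Shapes are reduced to large square blocks; fine edges and outlines are lost — a downscale-then-upscale (mosaic) effect.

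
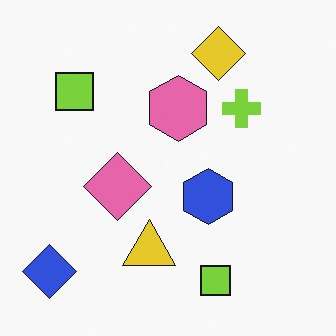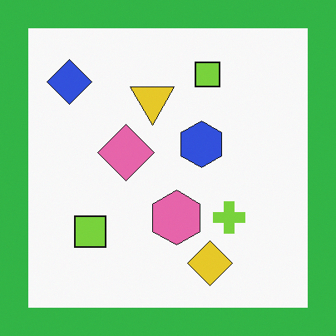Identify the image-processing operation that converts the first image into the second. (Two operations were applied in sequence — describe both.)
This is the original image flipped vertically (top ↔ bottom), then framed with a green border.

The yellow diamond is in the top of the first image and the bottom of the second — shapes on opposite sides of the horizontal midline have swapped in a mirror flip. A solid green frame runs around the edge of the second image, with the content slightly shrunk inside it.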